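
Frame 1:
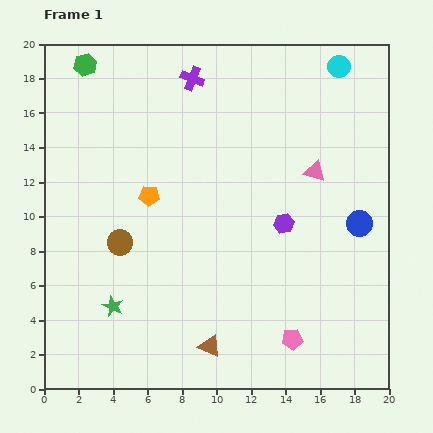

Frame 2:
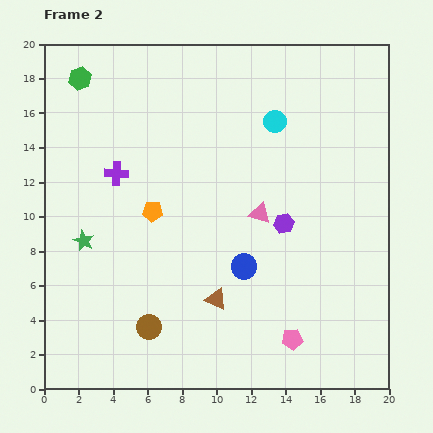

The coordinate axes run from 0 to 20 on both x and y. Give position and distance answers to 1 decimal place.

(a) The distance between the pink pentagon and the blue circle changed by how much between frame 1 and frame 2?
-2.8

Distance in frame 1: 7.8. Distance in frame 2: 5.0.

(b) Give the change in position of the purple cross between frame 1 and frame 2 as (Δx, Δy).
(-4.4, -5.5)

The purple cross was at (8.6, 18.0) in frame 1 and (4.2, 12.5) in frame 2.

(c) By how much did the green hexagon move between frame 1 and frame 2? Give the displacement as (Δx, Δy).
(-0.3, -0.8)

The green hexagon was at (2.4, 18.8) in frame 1 and (2.1, 18.0) in frame 2.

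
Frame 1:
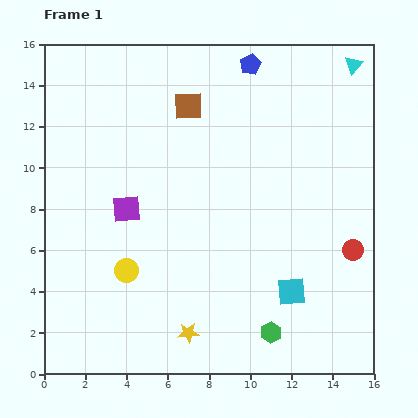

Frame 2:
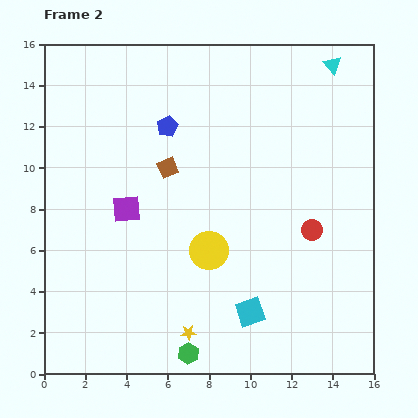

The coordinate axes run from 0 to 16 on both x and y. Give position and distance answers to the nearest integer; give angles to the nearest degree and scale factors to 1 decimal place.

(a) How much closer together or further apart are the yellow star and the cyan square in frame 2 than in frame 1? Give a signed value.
-2

Distance in frame 1: 5. Distance in frame 2: 3.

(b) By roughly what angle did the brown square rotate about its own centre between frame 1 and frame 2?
21° counter-clockwise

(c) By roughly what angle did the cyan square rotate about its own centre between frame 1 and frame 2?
16° counter-clockwise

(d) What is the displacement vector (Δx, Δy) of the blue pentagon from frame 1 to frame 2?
(-4, -3)

The blue pentagon was at (10, 15) in frame 1 and (6, 12) in frame 2.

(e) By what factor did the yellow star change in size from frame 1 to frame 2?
0.7×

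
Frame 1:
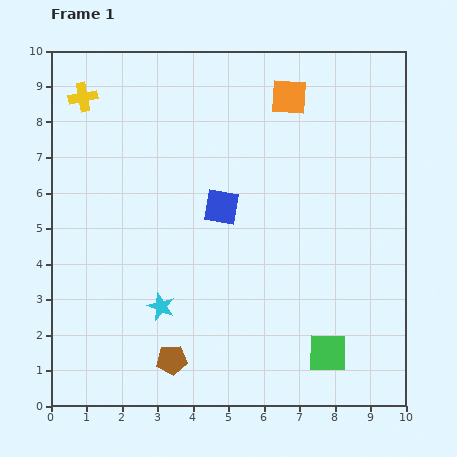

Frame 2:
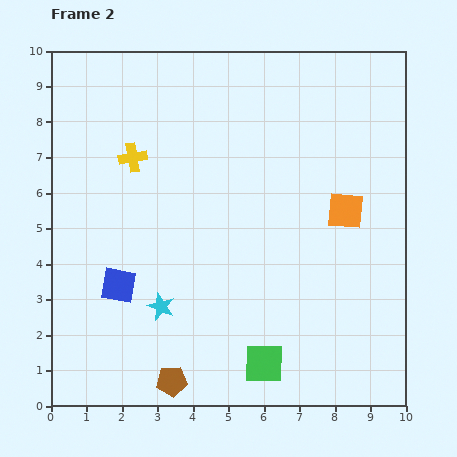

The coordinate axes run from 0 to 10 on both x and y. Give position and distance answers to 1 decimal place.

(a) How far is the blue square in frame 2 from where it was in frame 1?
3.6

The blue square moved from (4.8, 5.6) to (1.9, 3.4), a distance of √(2.9² + 2.2²) ≈ 3.6.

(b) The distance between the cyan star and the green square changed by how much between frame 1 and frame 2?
-1.6

Distance in frame 1: 4.9. Distance in frame 2: 3.3.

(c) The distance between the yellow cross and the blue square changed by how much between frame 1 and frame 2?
-1.4

Distance in frame 1: 5.0. Distance in frame 2: 3.6.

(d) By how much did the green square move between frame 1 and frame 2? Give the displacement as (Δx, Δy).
(-1.8, -0.3)

The green square was at (7.8, 1.5) in frame 1 and (6.0, 1.2) in frame 2.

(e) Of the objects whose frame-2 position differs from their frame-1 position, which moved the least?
the brown pentagon

(moved 0.6)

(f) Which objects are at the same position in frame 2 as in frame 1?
the cyan star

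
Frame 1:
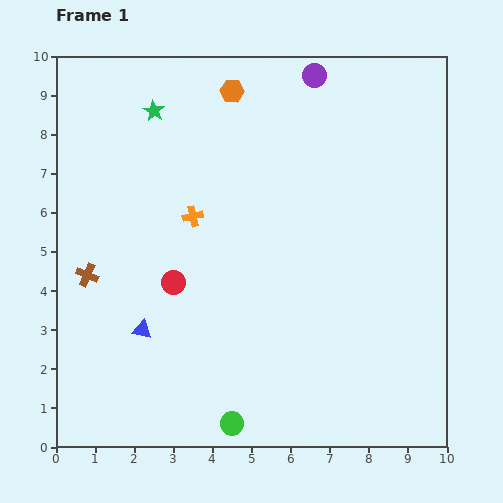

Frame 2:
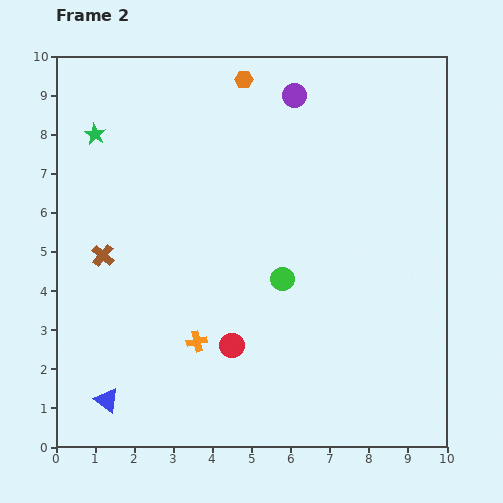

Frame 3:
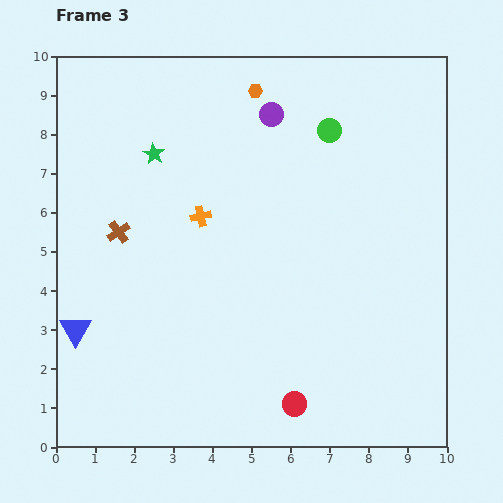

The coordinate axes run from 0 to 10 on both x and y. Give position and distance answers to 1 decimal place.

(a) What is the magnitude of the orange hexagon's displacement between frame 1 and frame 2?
0.4

The orange hexagon moved from (4.5, 9.1) to (4.8, 9.4), a distance of √(0.3² + 0.3²) ≈ 0.4.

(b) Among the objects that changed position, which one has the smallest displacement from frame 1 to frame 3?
the orange cross

(moved 0.2)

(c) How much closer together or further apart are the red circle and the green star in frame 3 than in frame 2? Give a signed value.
+0.9

Distance in frame 2: 6.4. Distance in frame 3: 7.3.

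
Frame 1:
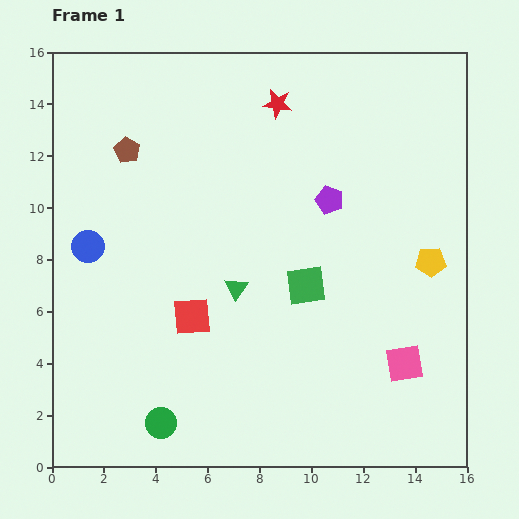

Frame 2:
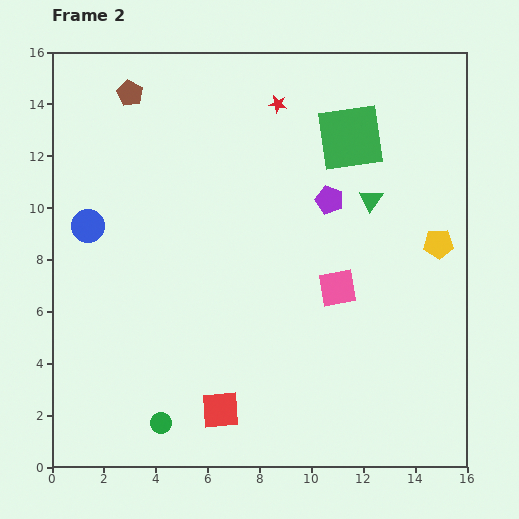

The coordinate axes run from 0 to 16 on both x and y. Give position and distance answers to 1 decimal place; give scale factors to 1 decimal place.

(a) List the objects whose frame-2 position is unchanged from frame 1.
the green circle, the purple pentagon, the red star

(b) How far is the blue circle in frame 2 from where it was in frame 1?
0.8

The blue circle moved from (1.4, 8.5) to (1.4, 9.3), a distance of √(0.0² + 0.8²) ≈ 0.8.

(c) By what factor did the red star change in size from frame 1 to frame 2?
0.6×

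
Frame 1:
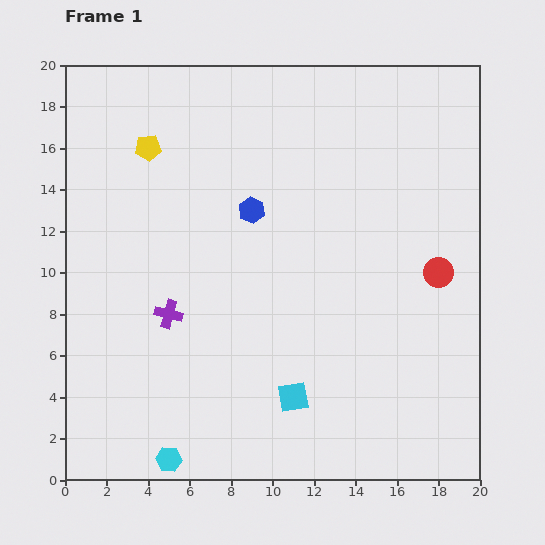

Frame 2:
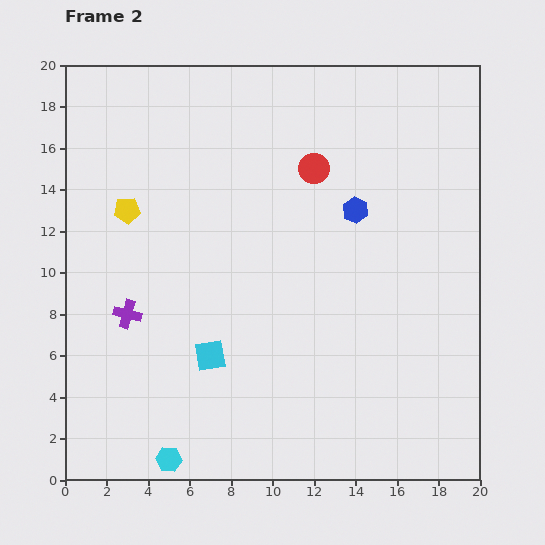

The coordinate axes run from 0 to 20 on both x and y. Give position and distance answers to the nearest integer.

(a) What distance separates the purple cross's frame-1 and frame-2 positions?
2

The purple cross moved from (5, 8) to (3, 8), a distance of √(2² + 0²) ≈ 2.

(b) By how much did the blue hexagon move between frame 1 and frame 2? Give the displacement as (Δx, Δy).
(5, 0)

The blue hexagon was at (9, 13) in frame 1 and (14, 13) in frame 2.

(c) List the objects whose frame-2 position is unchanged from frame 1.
the cyan hexagon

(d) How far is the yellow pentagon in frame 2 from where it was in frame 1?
3

The yellow pentagon moved from (4, 16) to (3, 13), a distance of √(1² + 3²) ≈ 3.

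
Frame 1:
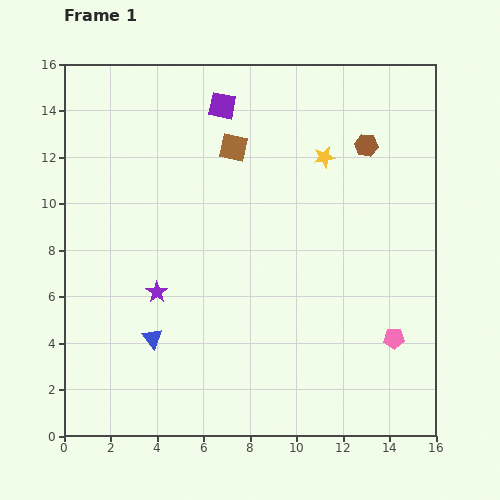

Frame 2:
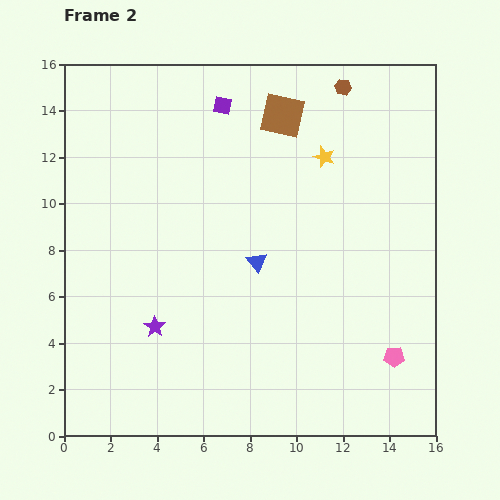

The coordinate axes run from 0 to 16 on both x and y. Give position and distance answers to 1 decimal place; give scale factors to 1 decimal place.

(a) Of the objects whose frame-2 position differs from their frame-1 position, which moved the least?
the pink pentagon

(moved 0.8)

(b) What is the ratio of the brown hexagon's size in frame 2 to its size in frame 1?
0.7×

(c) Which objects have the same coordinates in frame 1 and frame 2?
the purple square, the yellow star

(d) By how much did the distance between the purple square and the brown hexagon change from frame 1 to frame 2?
-1.1

Distance in frame 1: 6.4. Distance in frame 2: 5.3.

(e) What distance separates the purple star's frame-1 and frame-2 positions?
1.5

The purple star moved from (4.0, 6.2) to (3.9, 4.7), a distance of √(0.1² + 1.5²) ≈ 1.5.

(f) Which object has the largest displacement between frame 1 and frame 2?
the blue triangle

(moved 5.6; next 2.7)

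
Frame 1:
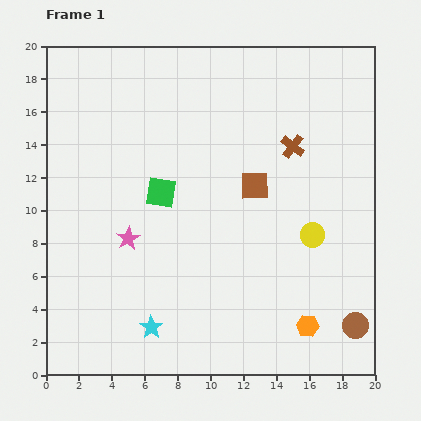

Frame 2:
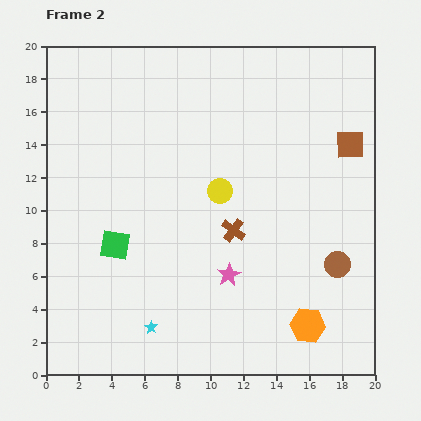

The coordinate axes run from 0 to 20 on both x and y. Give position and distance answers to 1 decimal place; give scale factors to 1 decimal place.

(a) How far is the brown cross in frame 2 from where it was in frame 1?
6.2

The brown cross moved from (15.0, 13.9) to (11.4, 8.8), a distance of √(3.6² + 5.1²) ≈ 6.2.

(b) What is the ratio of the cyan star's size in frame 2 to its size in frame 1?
0.6×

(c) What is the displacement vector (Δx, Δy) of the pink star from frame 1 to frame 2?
(6.1, -2.2)

The pink star was at (5.0, 8.3) in frame 1 and (11.1, 6.1) in frame 2.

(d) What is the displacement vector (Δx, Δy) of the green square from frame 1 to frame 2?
(-2.8, -3.2)

The green square was at (7.0, 11.1) in frame 1 and (4.2, 7.9) in frame 2.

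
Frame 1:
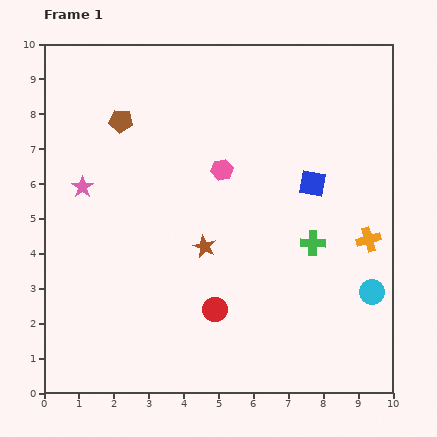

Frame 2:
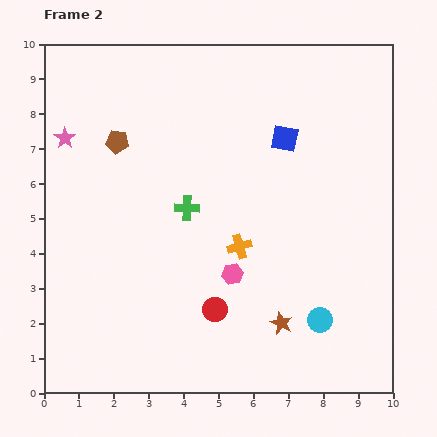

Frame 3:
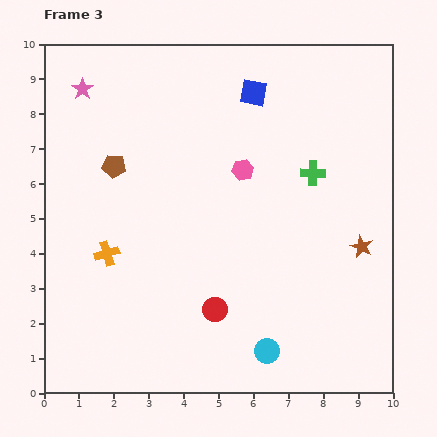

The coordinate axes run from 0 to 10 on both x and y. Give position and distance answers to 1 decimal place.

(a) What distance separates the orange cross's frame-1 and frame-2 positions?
3.7

The orange cross moved from (9.3, 4.4) to (5.6, 4.2), a distance of √(3.7² + 0.2²) ≈ 3.7.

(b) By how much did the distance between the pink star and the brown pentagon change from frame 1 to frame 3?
+0.2

Distance in frame 1: 2.2. Distance in frame 3: 2.4.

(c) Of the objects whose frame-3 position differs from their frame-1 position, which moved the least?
the pink hexagon

(moved 0.6)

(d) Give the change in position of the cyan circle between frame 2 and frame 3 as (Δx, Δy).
(-1.5, -0.9)

The cyan circle was at (7.9, 2.1) in frame 2 and (6.4, 1.2) in frame 3.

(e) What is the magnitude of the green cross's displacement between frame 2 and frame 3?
3.7

The green cross moved from (4.1, 5.3) to (7.7, 6.3), a distance of √(3.6² + 1.0²) ≈ 3.7.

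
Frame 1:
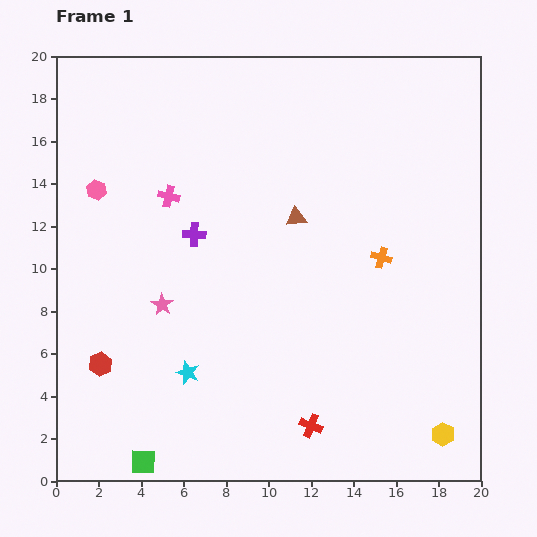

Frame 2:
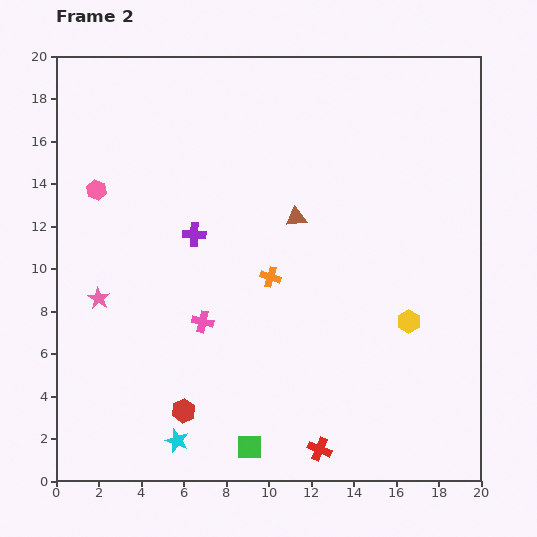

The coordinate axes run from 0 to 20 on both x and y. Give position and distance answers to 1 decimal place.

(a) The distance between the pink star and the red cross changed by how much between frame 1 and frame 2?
+3.6

Distance in frame 1: 9.0. Distance in frame 2: 12.6.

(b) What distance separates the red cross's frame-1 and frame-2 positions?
1.2

The red cross moved from (12.0, 2.6) to (12.4, 1.5), a distance of √(0.4² + 1.1²) ≈ 1.2.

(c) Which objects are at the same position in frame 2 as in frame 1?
the pink hexagon, the brown triangle, the purple cross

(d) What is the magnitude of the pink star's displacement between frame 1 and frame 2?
3.0

The pink star moved from (5.0, 8.3) to (2.0, 8.6), a distance of √(3.0² + 0.3²) ≈ 3.0.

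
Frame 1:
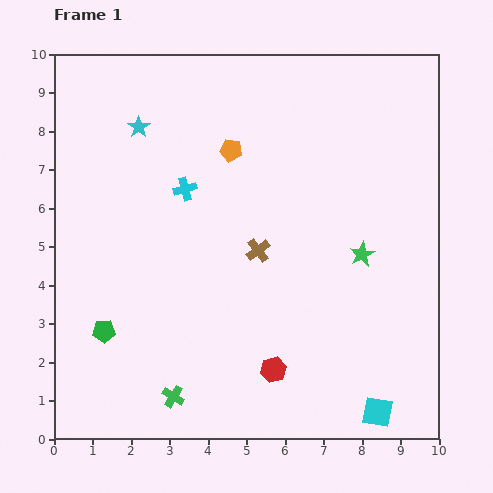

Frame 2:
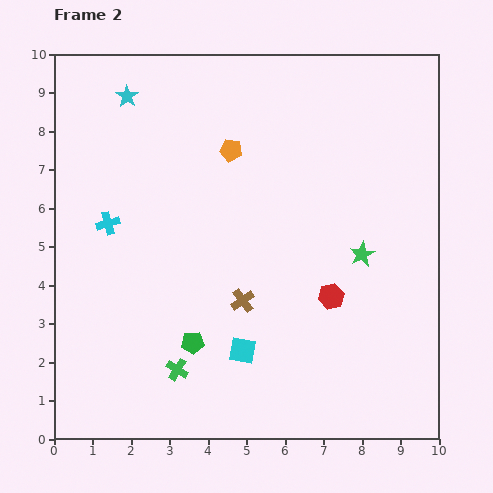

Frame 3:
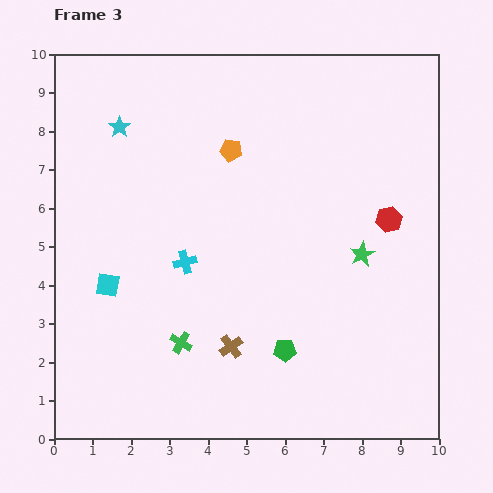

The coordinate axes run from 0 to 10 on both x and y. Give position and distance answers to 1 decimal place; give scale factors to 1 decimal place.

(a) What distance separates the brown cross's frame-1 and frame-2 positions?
1.4

The brown cross moved from (5.3, 4.9) to (4.9, 3.6), a distance of √(0.4² + 1.3²) ≈ 1.4.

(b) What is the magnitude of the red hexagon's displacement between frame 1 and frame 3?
4.9

The red hexagon moved from (5.7, 1.8) to (8.7, 5.7), a distance of √(3.0² + 3.9²) ≈ 4.9.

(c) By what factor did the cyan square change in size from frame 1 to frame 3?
0.8×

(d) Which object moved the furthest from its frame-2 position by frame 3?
the cyan square

(moved 3.9; next 2.5)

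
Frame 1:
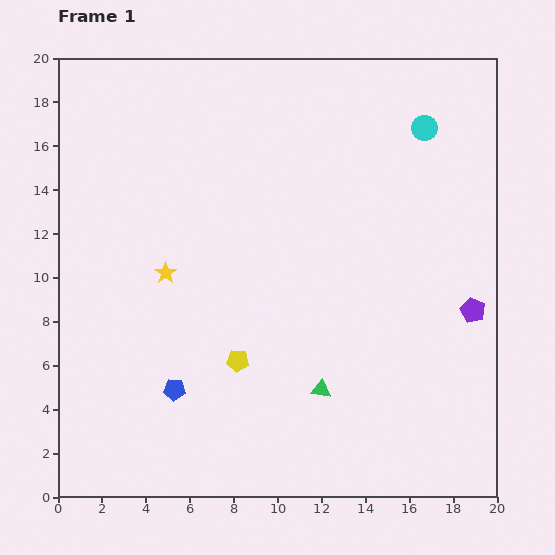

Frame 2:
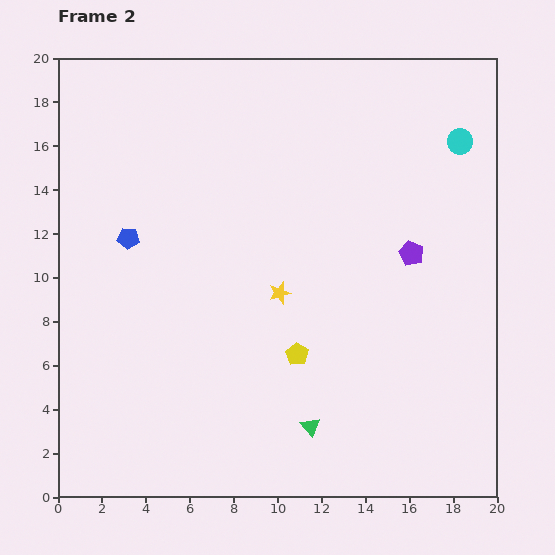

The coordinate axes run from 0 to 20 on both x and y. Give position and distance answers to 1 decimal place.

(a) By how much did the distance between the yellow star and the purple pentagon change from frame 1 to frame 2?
-7.8

Distance in frame 1: 14.1. Distance in frame 2: 6.3.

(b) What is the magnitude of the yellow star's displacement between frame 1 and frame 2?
5.3

The yellow star moved from (4.9, 10.2) to (10.1, 9.3), a distance of √(5.2² + 0.9²) ≈ 5.3.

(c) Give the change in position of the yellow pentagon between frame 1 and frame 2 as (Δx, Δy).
(2.7, 0.3)

The yellow pentagon was at (8.2, 6.2) in frame 1 and (10.9, 6.5) in frame 2.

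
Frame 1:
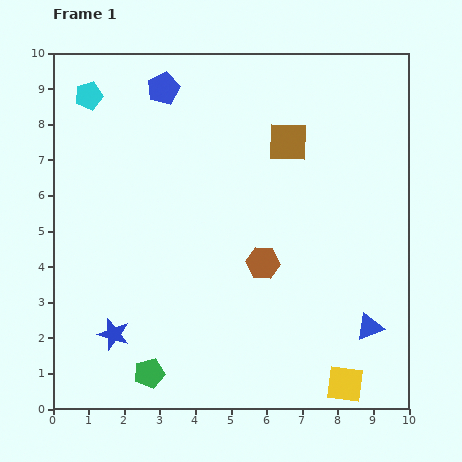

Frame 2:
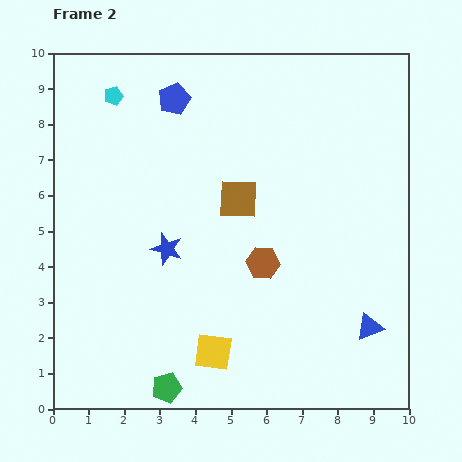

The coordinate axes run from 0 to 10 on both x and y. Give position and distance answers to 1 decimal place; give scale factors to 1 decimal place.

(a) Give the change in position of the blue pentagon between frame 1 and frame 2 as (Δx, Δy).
(0.3, -0.3)

The blue pentagon was at (3.1, 9.0) in frame 1 and (3.4, 8.7) in frame 2.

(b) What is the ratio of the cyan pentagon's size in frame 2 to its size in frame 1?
0.7×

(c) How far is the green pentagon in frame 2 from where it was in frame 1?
0.6

The green pentagon moved from (2.7, 1.0) to (3.2, 0.6), a distance of √(0.5² + 0.4²) ≈ 0.6.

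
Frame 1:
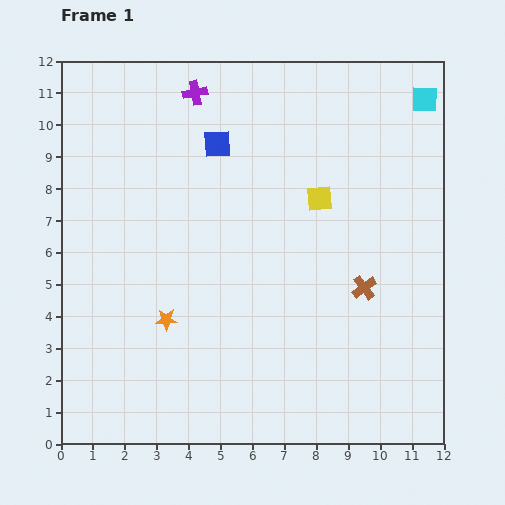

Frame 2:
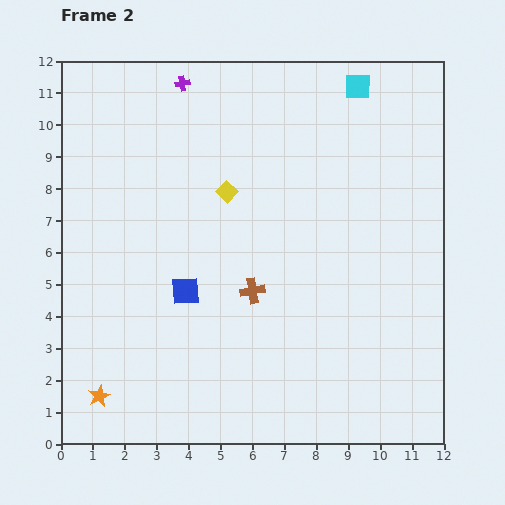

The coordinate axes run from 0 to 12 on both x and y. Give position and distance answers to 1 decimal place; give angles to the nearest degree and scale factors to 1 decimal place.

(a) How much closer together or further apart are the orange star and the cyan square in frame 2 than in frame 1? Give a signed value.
+2.0

Distance in frame 1: 10.6. Distance in frame 2: 12.6.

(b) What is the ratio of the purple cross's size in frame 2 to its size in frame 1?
0.6×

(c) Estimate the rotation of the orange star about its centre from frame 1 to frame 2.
25° counter-clockwise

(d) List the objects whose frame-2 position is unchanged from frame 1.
none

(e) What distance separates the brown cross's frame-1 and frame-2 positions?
3.5

The brown cross moved from (9.5, 4.9) to (6.0, 4.8), a distance of √(3.5² + 0.1²) ≈ 3.5.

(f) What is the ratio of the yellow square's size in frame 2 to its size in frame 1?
0.7×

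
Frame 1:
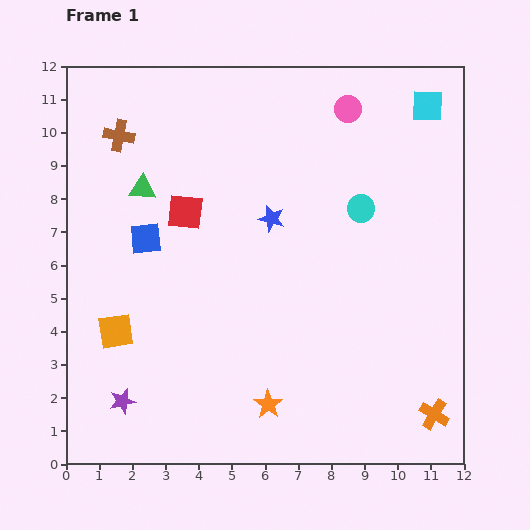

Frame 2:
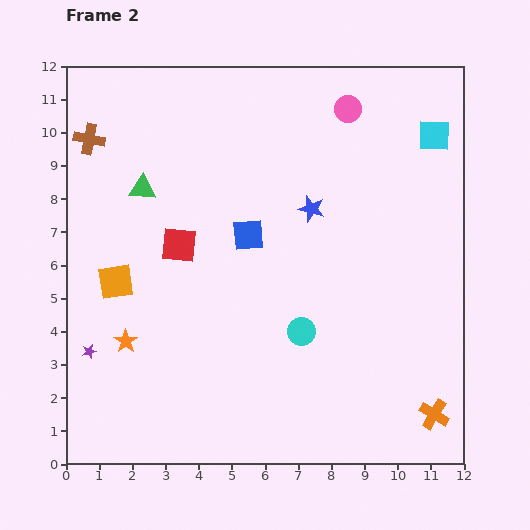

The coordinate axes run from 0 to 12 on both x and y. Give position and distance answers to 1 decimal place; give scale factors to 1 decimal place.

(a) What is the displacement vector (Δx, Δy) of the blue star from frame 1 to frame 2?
(1.2, 0.3)

The blue star was at (6.2, 7.4) in frame 1 and (7.4, 7.7) in frame 2.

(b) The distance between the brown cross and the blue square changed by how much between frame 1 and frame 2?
+2.4

Distance in frame 1: 3.2. Distance in frame 2: 5.6.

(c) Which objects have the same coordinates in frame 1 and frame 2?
the green triangle, the orange cross, the pink circle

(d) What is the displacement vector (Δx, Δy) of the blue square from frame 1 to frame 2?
(3.1, 0.1)

The blue square was at (2.4, 6.8) in frame 1 and (5.5, 6.9) in frame 2.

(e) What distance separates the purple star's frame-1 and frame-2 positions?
1.8

The purple star moved from (1.7, 1.9) to (0.7, 3.4), a distance of √(1.0² + 1.5²) ≈ 1.8.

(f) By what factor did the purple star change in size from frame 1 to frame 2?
0.6×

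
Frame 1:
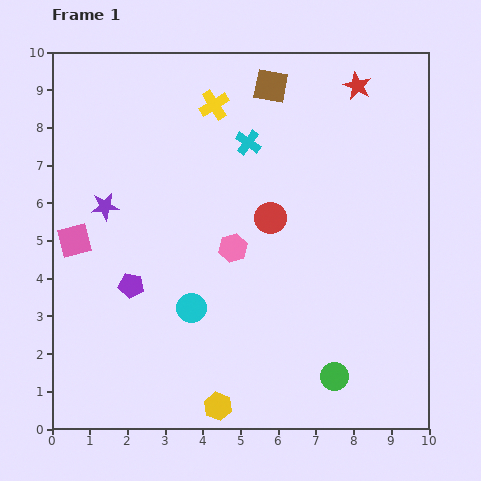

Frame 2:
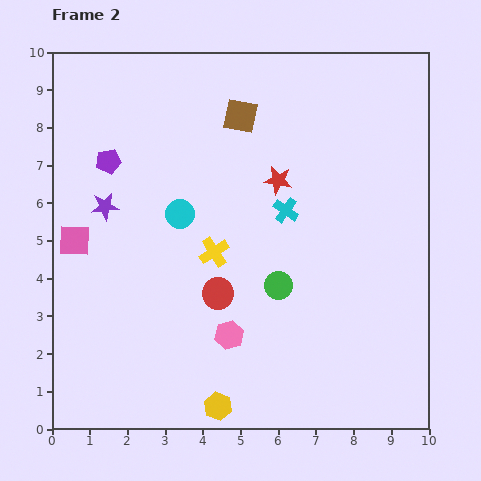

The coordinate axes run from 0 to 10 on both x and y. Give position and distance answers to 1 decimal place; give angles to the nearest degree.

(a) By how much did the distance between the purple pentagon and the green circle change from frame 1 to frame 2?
-0.3

Distance in frame 1: 5.9. Distance in frame 2: 5.6.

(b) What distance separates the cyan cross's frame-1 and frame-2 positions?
2.1

The cyan cross moved from (5.2, 7.6) to (6.2, 5.8), a distance of √(1.0² + 1.8²) ≈ 2.1.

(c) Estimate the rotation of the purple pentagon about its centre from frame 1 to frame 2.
20° counter-clockwise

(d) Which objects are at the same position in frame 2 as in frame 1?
the pink square, the purple star, the yellow hexagon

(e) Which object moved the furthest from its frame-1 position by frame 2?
the yellow cross

(moved 3.9; next 3.4)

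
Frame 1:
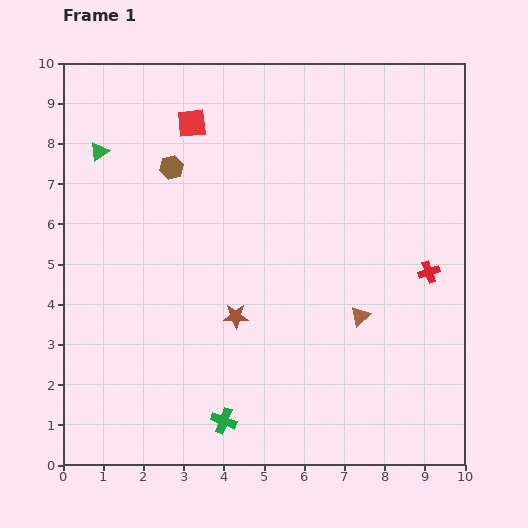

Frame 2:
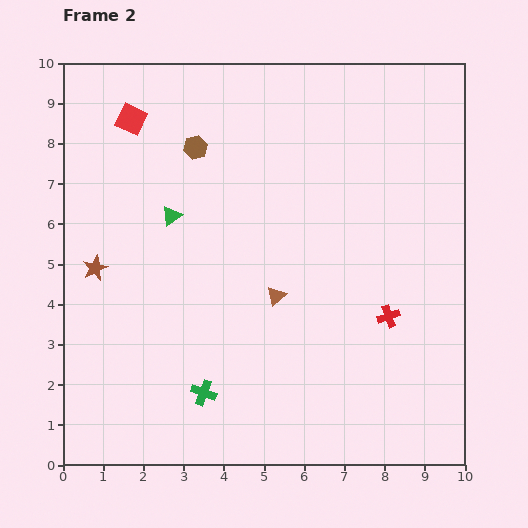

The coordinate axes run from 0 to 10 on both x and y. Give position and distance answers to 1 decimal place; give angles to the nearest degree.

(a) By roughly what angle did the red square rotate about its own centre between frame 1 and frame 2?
32° clockwise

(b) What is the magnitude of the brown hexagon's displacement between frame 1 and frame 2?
0.8

The brown hexagon moved from (2.7, 7.4) to (3.3, 7.9), a distance of √(0.6² + 0.5²) ≈ 0.8.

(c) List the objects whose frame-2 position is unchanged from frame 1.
none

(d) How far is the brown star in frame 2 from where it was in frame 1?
3.7

The brown star moved from (4.3, 3.7) to (0.8, 4.9), a distance of √(3.5² + 1.2²) ≈ 3.7.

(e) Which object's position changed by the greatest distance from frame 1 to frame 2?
the brown star

(moved 3.7; next 2.4)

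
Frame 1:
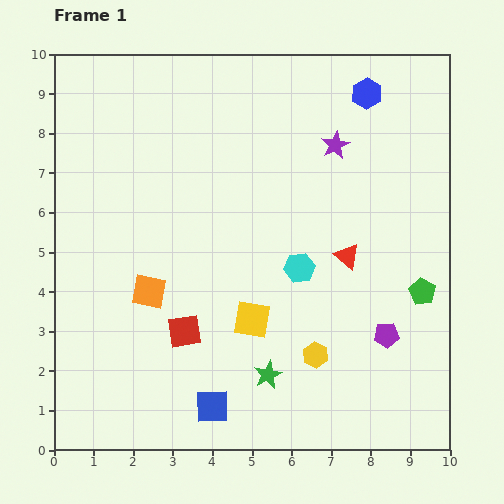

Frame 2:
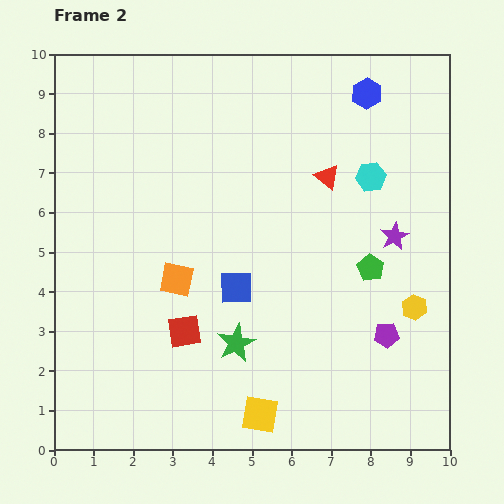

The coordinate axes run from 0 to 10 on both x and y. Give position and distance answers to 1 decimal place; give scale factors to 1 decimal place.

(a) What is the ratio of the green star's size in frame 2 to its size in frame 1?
1.4×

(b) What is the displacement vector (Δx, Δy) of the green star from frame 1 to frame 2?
(-0.8, 0.8)

The green star was at (5.4, 1.9) in frame 1 and (4.6, 2.7) in frame 2.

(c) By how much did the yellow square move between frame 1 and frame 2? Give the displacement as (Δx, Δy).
(0.2, -2.4)

The yellow square was at (5.0, 3.3) in frame 1 and (5.2, 0.9) in frame 2.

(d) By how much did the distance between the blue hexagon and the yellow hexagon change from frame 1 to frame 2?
-1.2

Distance in frame 1: 6.7. Distance in frame 2: 5.5.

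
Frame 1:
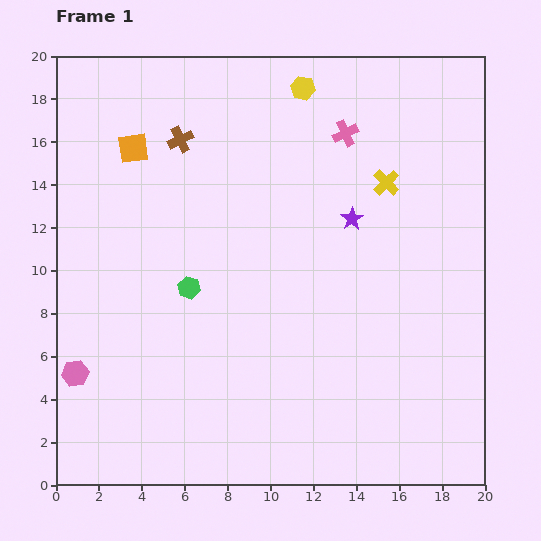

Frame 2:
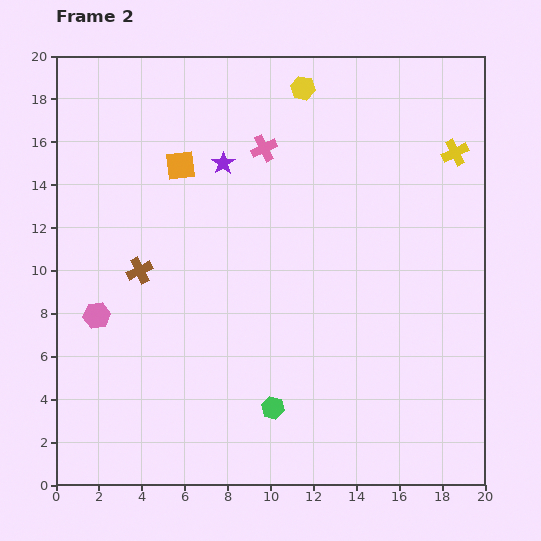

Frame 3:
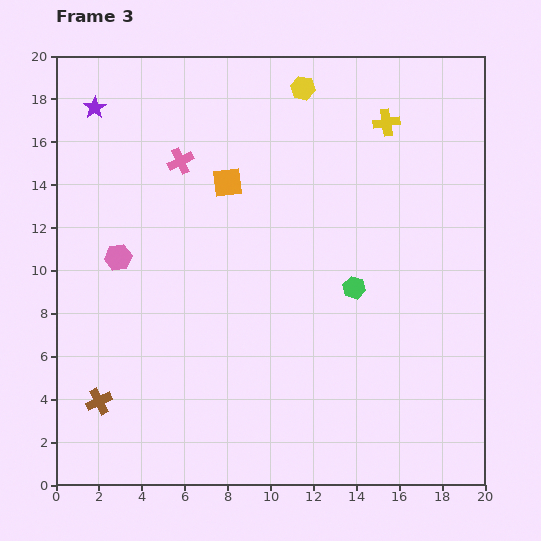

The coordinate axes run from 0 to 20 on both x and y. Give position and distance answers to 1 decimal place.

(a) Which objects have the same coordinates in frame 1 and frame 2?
the yellow hexagon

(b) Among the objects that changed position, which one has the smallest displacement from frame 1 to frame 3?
the yellow cross

(moved 2.8)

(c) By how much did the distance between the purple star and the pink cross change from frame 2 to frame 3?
+2.7

Distance in frame 2: 2.0. Distance in frame 3: 4.7.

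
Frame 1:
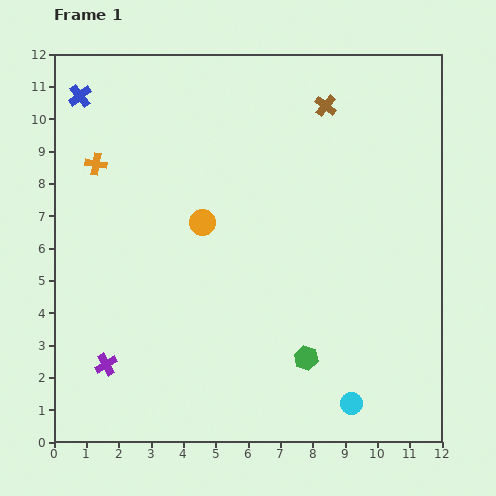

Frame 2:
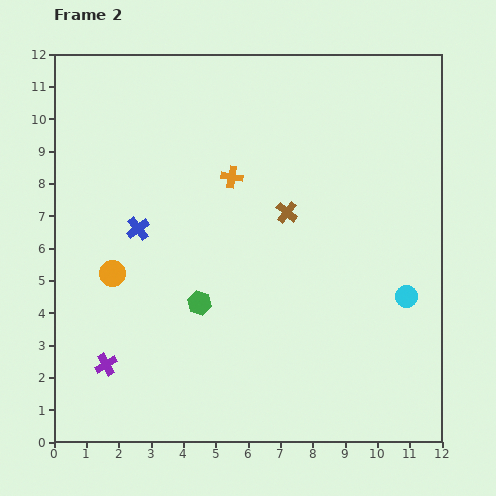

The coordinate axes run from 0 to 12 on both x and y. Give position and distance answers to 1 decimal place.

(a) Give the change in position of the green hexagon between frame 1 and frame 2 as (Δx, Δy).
(-3.3, 1.7)

The green hexagon was at (7.8, 2.6) in frame 1 and (4.5, 4.3) in frame 2.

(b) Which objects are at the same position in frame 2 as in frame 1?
the purple cross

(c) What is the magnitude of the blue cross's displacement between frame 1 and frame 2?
4.5

The blue cross moved from (0.8, 10.7) to (2.6, 6.6), a distance of √(1.8² + 4.1²) ≈ 4.5.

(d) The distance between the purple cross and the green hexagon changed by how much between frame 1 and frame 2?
-2.7

Distance in frame 1: 6.2. Distance in frame 2: 3.5.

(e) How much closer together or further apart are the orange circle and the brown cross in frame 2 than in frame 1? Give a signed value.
+0.5

Distance in frame 1: 5.2. Distance in frame 2: 5.7.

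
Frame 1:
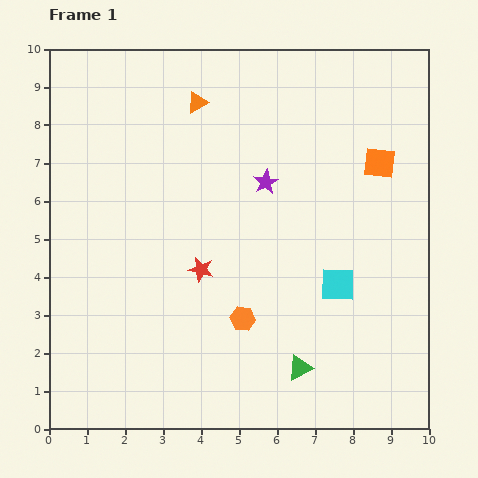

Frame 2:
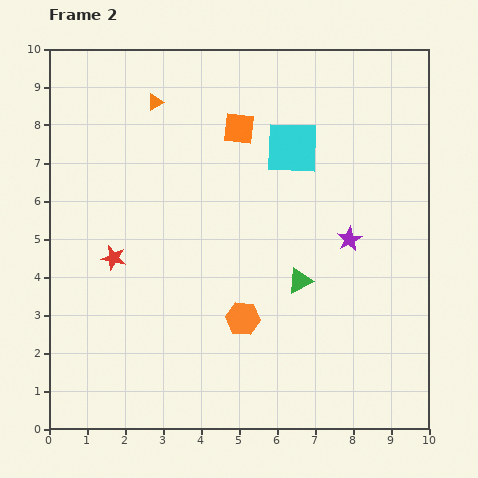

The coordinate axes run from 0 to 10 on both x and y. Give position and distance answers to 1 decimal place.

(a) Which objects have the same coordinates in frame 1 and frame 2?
the orange hexagon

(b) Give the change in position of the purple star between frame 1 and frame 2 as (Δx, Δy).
(2.2, -1.5)

The purple star was at (5.7, 6.5) in frame 1 and (7.9, 5.0) in frame 2.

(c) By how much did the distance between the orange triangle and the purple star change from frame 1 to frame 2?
+3.4

Distance in frame 1: 2.8. Distance in frame 2: 6.2.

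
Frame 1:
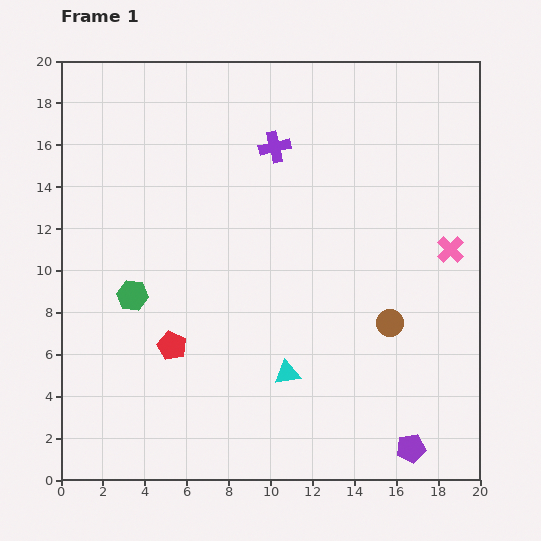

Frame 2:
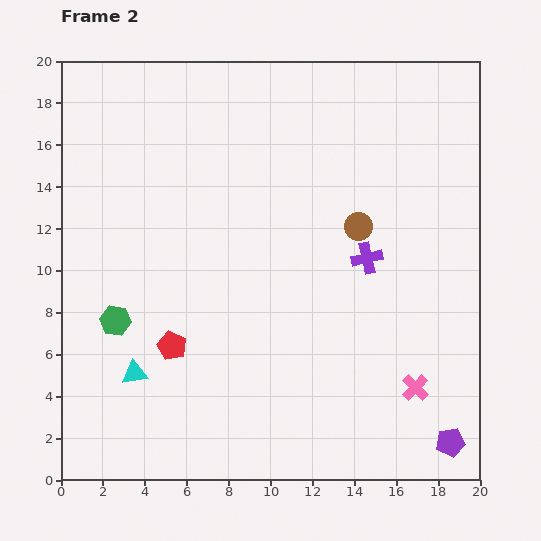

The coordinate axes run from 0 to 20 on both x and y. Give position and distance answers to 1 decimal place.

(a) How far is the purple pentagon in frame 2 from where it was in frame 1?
1.9

The purple pentagon moved from (16.7, 1.5) to (18.6, 1.8), a distance of √(1.9² + 0.3²) ≈ 1.9.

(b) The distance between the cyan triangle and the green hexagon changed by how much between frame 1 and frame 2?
-5.6

Distance in frame 1: 8.3. Distance in frame 2: 2.7.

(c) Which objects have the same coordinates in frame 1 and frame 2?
the red pentagon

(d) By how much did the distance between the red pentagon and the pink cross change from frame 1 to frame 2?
-2.3

Distance in frame 1: 14.1. Distance in frame 2: 11.8.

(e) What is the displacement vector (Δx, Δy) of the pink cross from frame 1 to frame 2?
(-1.7, -6.6)

The pink cross was at (18.6, 11.0) in frame 1 and (16.9, 4.4) in frame 2.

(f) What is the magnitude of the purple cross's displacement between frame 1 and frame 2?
6.9

The purple cross moved from (10.2, 15.9) to (14.6, 10.6), a distance of √(4.4² + 5.3²) ≈ 6.9.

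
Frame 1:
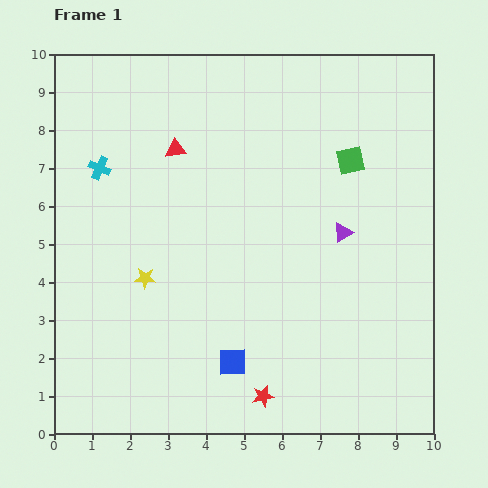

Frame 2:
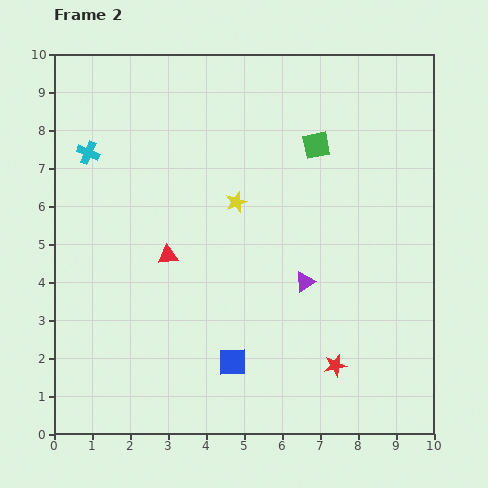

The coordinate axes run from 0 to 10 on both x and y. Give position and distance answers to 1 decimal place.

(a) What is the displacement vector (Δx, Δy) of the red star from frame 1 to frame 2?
(1.9, 0.8)

The red star was at (5.5, 1.0) in frame 1 and (7.4, 1.8) in frame 2.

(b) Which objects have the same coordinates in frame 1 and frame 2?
the blue square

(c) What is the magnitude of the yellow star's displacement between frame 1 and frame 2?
3.1

The yellow star moved from (2.4, 4.1) to (4.8, 6.1), a distance of √(2.4² + 2.0²) ≈ 3.1.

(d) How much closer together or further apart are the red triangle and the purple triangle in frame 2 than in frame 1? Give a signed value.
-1.2

Distance in frame 1: 4.9. Distance in frame 2: 3.7.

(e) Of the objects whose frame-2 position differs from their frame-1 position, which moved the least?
the cyan cross

(moved 0.5)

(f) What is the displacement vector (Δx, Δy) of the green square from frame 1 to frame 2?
(-0.9, 0.4)

The green square was at (7.8, 7.2) in frame 1 and (6.9, 7.6) in frame 2.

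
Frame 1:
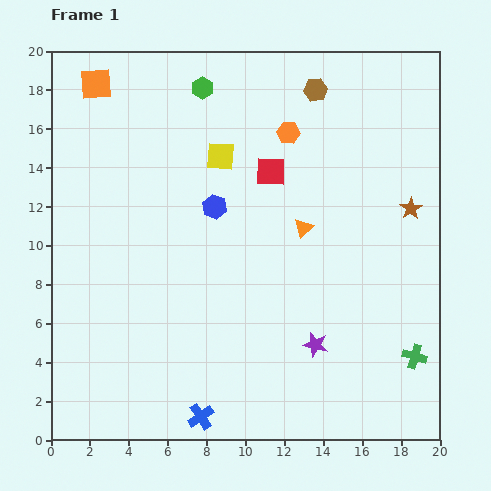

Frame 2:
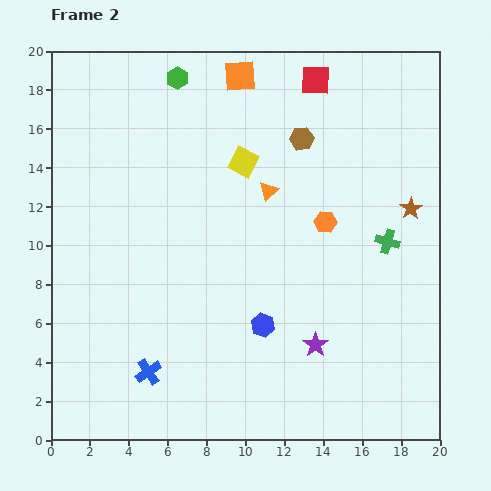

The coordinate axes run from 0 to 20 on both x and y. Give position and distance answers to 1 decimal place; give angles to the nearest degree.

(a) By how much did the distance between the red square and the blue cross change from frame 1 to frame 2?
+4.2

Distance in frame 1: 13.1. Distance in frame 2: 17.3.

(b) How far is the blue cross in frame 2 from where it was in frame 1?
3.5

The blue cross moved from (7.7, 1.2) to (5.0, 3.5), a distance of √(2.7² + 2.3²) ≈ 3.5.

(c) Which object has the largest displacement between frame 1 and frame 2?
the orange square

(moved 7.4; next 6.6)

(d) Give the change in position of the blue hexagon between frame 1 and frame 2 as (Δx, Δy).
(2.5, -6.1)

The blue hexagon was at (8.4, 12.0) in frame 1 and (10.9, 5.9) in frame 2.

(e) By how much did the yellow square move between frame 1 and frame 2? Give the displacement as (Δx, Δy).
(1.2, -0.3)

The yellow square was at (8.7, 14.6) in frame 1 and (9.9, 14.3) in frame 2.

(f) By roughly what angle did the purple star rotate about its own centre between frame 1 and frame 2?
22° clockwise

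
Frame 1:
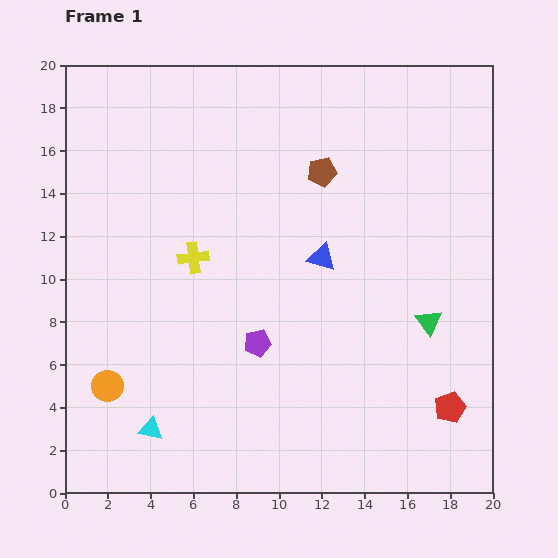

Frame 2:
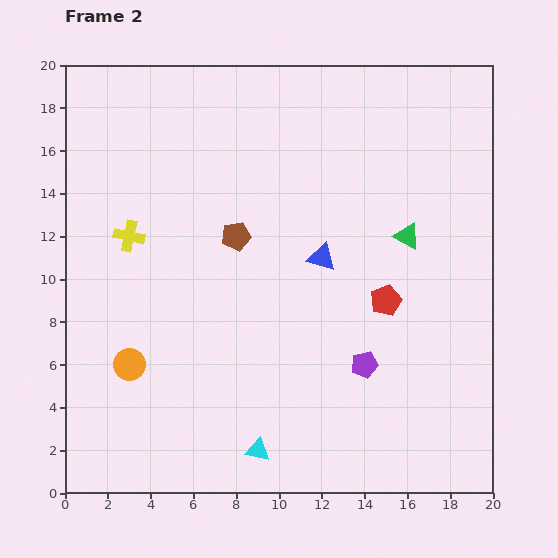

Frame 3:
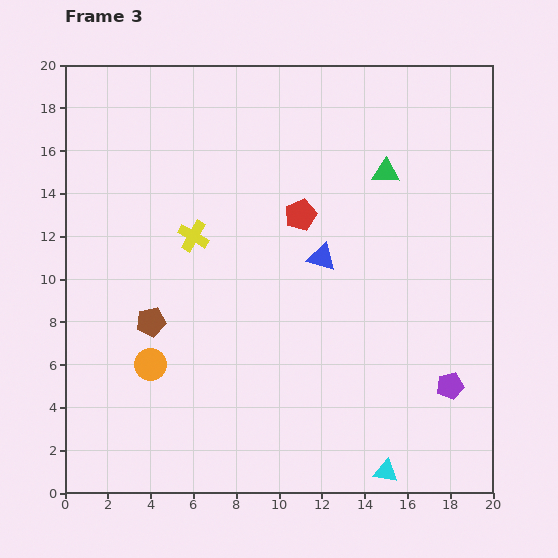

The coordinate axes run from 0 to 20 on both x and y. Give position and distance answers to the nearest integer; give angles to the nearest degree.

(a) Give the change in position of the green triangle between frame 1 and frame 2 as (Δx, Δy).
(-1, 4)

The green triangle was at (17, 8) in frame 1 and (16, 12) in frame 2.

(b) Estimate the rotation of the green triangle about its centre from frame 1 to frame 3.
52° counter-clockwise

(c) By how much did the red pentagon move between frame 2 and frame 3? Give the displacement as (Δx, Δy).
(-4, 4)

The red pentagon was at (15, 9) in frame 2 and (11, 13) in frame 3.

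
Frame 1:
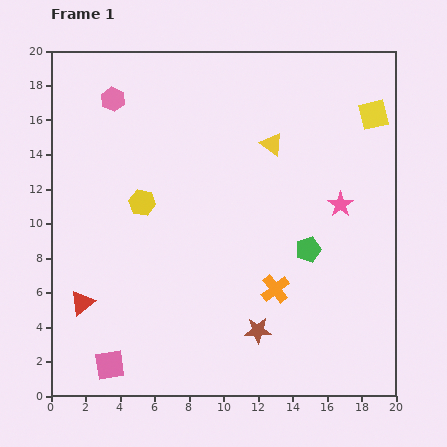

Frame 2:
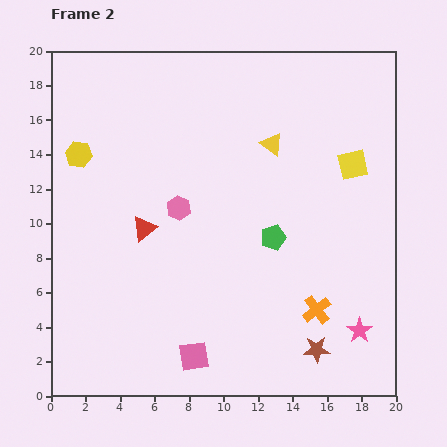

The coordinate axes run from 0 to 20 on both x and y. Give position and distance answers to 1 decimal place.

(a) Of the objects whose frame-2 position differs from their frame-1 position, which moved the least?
the green pentagon

(moved 2.1)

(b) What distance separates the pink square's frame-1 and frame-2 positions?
4.9

The pink square moved from (3.4, 1.8) to (8.3, 2.3), a distance of √(4.9² + 0.5²) ≈ 4.9.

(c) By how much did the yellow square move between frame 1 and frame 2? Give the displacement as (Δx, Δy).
(-1.2, -2.9)

The yellow square was at (18.7, 16.3) in frame 1 and (17.5, 13.4) in frame 2.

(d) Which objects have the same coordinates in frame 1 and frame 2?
the yellow triangle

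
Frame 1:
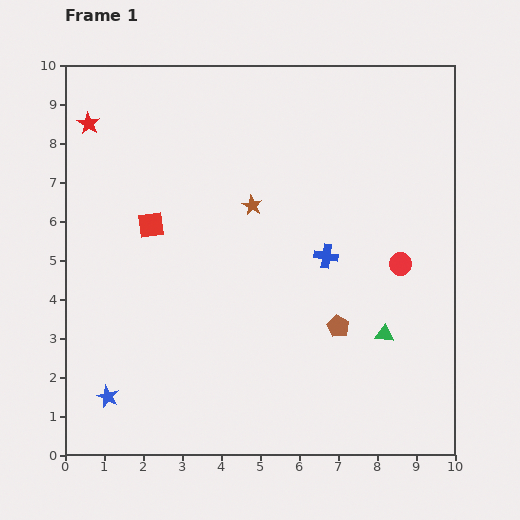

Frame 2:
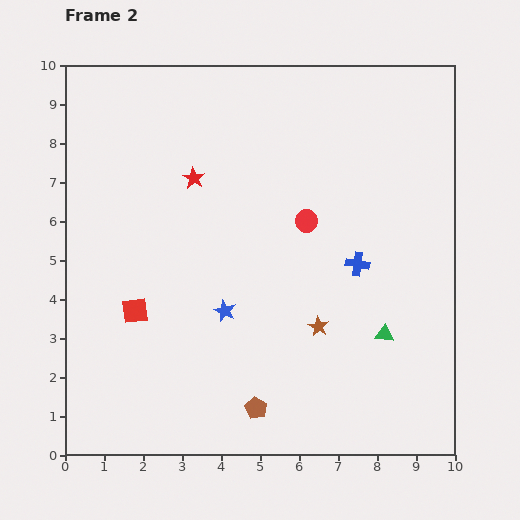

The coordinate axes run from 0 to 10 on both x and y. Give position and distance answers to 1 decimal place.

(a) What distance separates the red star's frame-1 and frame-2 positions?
3.0

The red star moved from (0.6, 8.5) to (3.3, 7.1), a distance of √(2.7² + 1.4²) ≈ 3.0.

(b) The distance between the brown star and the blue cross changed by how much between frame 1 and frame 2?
-0.4

Distance in frame 1: 2.3. Distance in frame 2: 1.9.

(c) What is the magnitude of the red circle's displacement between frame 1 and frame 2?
2.6

The red circle moved from (8.6, 4.9) to (6.2, 6.0), a distance of √(2.4² + 1.1²) ≈ 2.6.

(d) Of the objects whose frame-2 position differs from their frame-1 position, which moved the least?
the blue cross

(moved 0.8)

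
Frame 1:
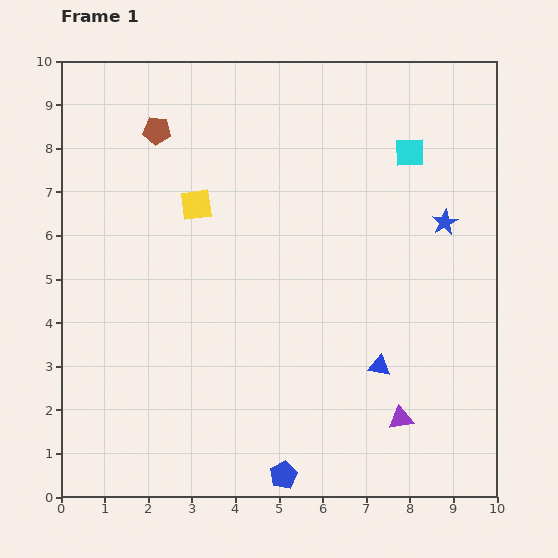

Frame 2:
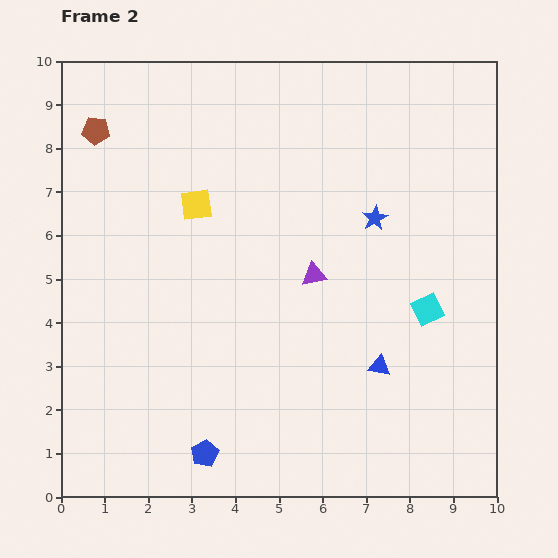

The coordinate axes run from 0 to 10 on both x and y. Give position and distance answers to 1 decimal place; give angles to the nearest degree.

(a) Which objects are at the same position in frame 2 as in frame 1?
the yellow square, the blue triangle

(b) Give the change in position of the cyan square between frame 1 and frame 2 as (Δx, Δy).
(0.4, -3.6)

The cyan square was at (8.0, 7.9) in frame 1 and (8.4, 4.3) in frame 2.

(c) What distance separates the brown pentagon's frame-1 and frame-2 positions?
1.4

The brown pentagon moved from (2.2, 8.4) to (0.8, 8.4), a distance of √(1.4² + 0.0²) ≈ 1.4.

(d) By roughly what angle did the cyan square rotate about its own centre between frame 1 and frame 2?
24° counter-clockwise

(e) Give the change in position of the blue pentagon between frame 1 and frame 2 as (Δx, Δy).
(-1.8, 0.5)

The blue pentagon was at (5.1, 0.5) in frame 1 and (3.3, 1.0) in frame 2.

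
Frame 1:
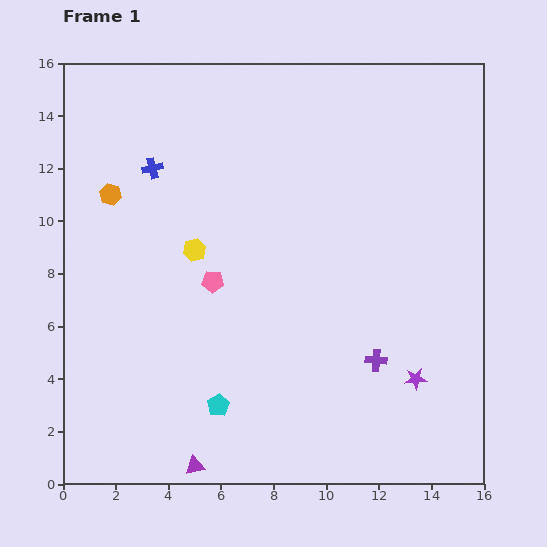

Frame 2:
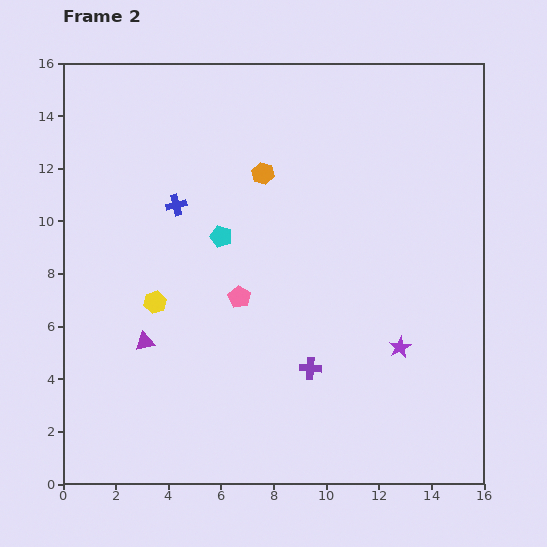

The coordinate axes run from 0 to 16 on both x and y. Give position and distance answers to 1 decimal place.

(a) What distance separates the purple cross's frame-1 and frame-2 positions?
2.5

The purple cross moved from (11.9, 4.7) to (9.4, 4.4), a distance of √(2.5² + 0.3²) ≈ 2.5.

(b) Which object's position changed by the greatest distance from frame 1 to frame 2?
the cyan pentagon

(moved 6.4; next 5.9)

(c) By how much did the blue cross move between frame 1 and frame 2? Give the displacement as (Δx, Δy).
(0.9, -1.4)

The blue cross was at (3.4, 12.0) in frame 1 and (4.3, 10.6) in frame 2.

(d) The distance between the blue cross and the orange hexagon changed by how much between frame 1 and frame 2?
+1.6

Distance in frame 1: 1.9. Distance in frame 2: 3.5.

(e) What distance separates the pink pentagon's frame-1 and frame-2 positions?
1.2

The pink pentagon moved from (5.7, 7.7) to (6.7, 7.1), a distance of √(1.0² + 0.6²) ≈ 1.2.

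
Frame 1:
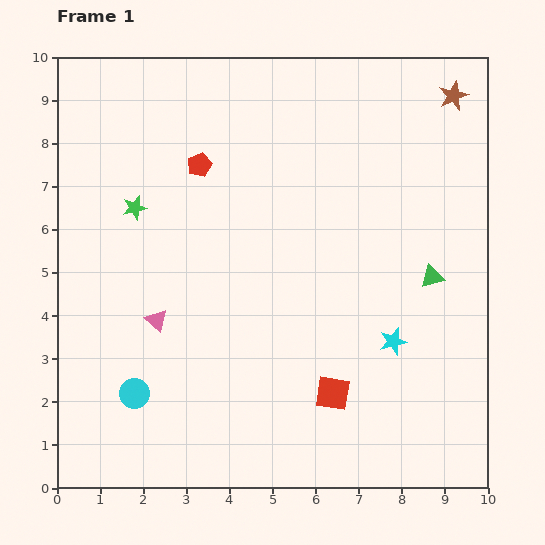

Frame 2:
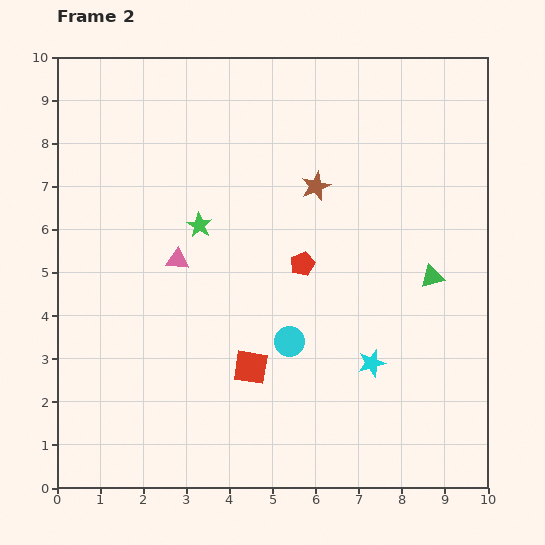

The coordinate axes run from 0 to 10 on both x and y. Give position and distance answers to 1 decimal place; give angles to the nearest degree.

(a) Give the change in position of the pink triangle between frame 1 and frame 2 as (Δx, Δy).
(0.5, 1.4)

The pink triangle was at (2.3, 3.9) in frame 1 and (2.8, 5.3) in frame 2.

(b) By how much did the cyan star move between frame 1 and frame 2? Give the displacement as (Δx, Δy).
(-0.5, -0.5)

The cyan star was at (7.8, 3.4) in frame 1 and (7.3, 2.9) in frame 2.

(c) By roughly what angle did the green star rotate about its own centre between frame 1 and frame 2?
27° counter-clockwise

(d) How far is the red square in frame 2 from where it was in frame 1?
2.0

The red square moved from (6.4, 2.2) to (4.5, 2.8), a distance of √(1.9² + 0.6²) ≈ 2.0.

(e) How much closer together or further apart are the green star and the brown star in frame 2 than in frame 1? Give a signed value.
-5.0

Distance in frame 1: 7.8. Distance in frame 2: 2.8.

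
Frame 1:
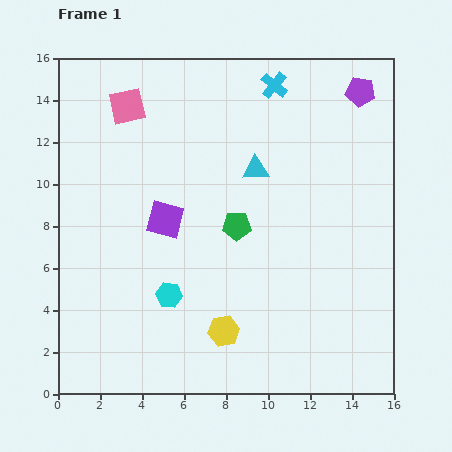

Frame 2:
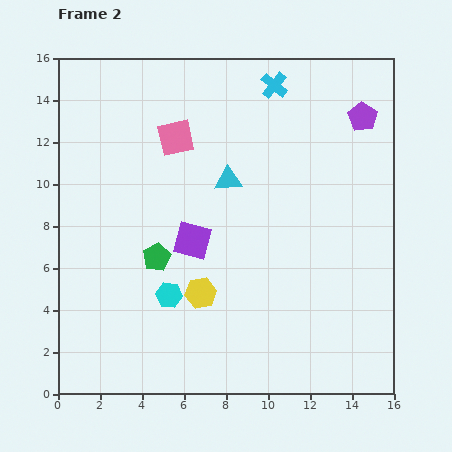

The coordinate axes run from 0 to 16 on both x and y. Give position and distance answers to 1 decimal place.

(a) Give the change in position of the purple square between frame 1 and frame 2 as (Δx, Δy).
(1.3, -1.0)

The purple square was at (5.1, 8.3) in frame 1 and (6.4, 7.3) in frame 2.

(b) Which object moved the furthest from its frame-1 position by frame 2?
the green pentagon

(moved 4.1; next 2.7)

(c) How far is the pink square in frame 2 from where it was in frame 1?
2.7

The pink square moved from (3.3, 13.7) to (5.6, 12.2), a distance of √(2.3² + 1.5²) ≈ 2.7.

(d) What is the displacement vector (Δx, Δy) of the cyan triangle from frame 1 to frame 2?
(-1.3, -0.5)

The cyan triangle was at (9.4, 10.7) in frame 1 and (8.1, 10.2) in frame 2.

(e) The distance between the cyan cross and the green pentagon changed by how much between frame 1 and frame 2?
+3.0

Distance in frame 1: 6.9. Distance in frame 2: 9.9.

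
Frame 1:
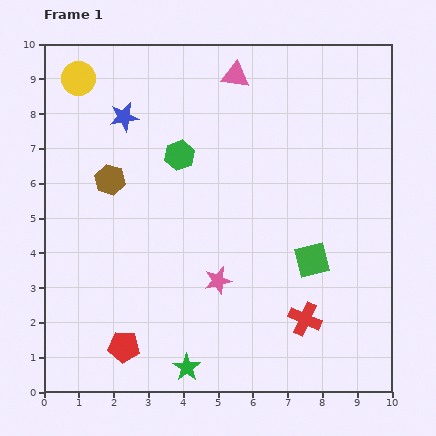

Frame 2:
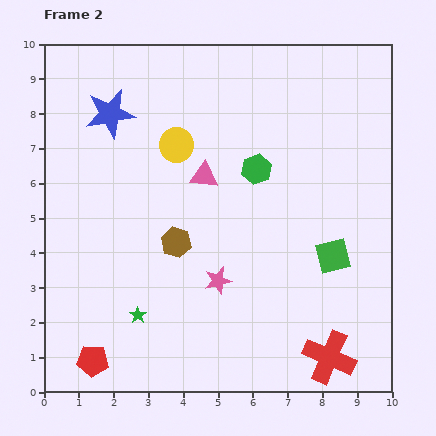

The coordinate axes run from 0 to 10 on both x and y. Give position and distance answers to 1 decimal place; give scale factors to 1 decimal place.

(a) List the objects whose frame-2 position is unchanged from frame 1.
the pink star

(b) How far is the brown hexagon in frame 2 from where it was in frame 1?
2.6

The brown hexagon moved from (1.9, 6.1) to (3.8, 4.3), a distance of √(1.9² + 1.8²) ≈ 2.6.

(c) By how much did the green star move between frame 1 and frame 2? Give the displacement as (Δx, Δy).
(-1.4, 1.5)

The green star was at (4.1, 0.7) in frame 1 and (2.7, 2.2) in frame 2.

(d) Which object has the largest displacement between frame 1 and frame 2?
the yellow circle

(moved 3.4; next 3.0)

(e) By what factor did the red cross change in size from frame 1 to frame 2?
1.6×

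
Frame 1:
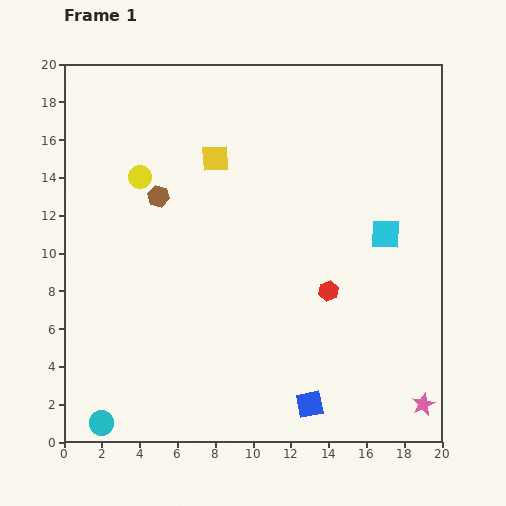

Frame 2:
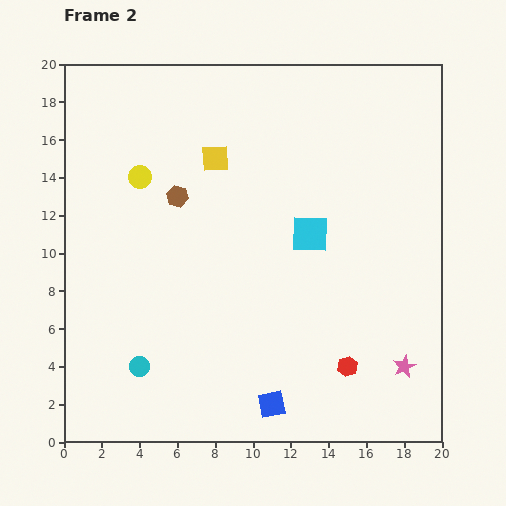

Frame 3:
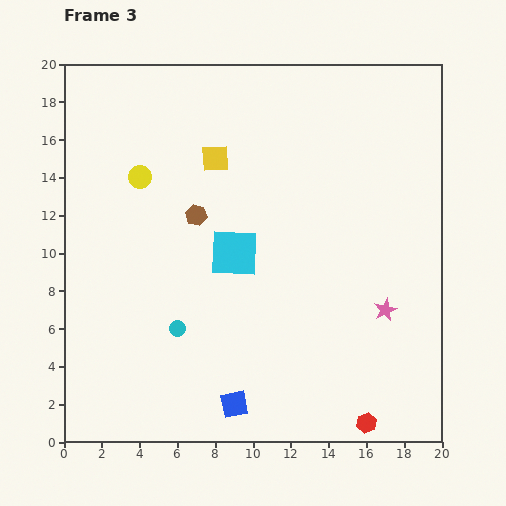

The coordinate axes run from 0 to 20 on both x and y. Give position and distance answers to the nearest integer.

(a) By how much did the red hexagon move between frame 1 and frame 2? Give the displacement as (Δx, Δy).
(1, -4)

The red hexagon was at (14, 8) in frame 1 and (15, 4) in frame 2.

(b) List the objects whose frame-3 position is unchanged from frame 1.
the yellow circle, the yellow square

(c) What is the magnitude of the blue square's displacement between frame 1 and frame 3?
4

The blue square moved from (13, 2) to (9, 2), a distance of √(4² + 0²) ≈ 4.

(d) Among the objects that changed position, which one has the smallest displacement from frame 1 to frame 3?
the brown hexagon

(moved 2)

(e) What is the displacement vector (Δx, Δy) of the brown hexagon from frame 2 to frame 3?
(1, -1)

The brown hexagon was at (6, 13) in frame 2 and (7, 12) in frame 3.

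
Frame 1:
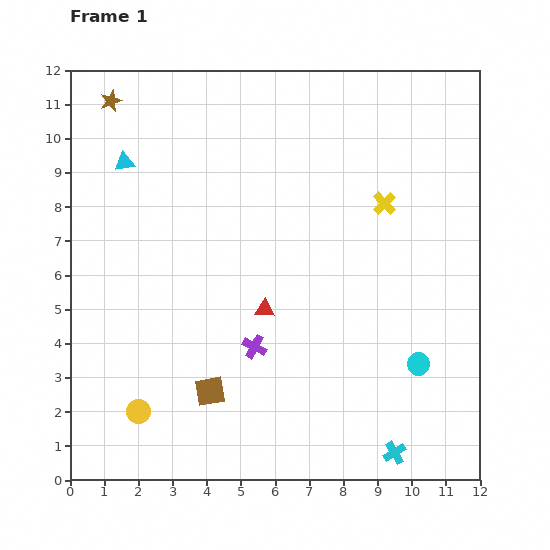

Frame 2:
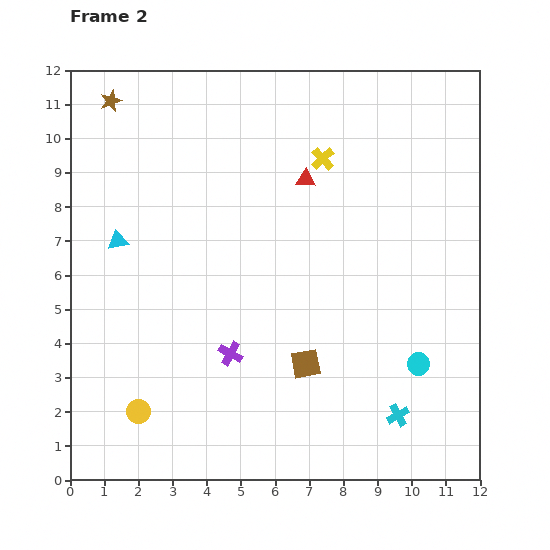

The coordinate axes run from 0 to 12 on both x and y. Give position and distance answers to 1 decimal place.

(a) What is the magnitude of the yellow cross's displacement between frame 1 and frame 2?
2.2

The yellow cross moved from (9.2, 8.1) to (7.4, 9.4), a distance of √(1.8² + 1.3²) ≈ 2.2.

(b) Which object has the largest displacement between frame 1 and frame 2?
the red triangle

(moved 4.0; next 2.9)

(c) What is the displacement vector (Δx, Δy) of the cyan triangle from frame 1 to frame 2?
(-0.2, -2.3)

The cyan triangle was at (1.6, 9.3) in frame 1 and (1.4, 7.0) in frame 2.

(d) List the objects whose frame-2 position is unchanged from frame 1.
the yellow circle, the brown star, the cyan circle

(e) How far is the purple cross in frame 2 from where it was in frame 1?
0.7

The purple cross moved from (5.4, 3.9) to (4.7, 3.7), a distance of √(0.7² + 0.2²) ≈ 0.7.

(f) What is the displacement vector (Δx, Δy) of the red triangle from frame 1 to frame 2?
(1.2, 3.8)

The red triangle was at (5.7, 5.0) in frame 1 and (6.9, 8.8) in frame 2.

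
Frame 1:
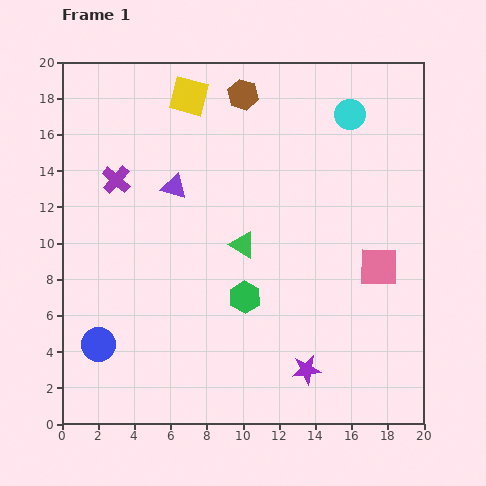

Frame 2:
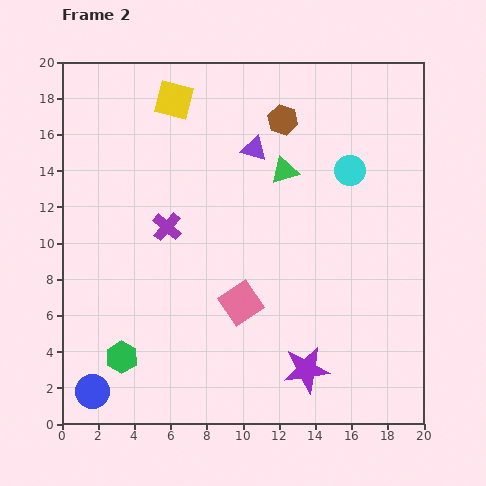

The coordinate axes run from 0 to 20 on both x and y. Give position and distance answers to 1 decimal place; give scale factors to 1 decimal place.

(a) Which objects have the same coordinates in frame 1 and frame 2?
the purple star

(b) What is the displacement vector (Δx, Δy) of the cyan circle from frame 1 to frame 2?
(0.0, -3.1)

The cyan circle was at (15.9, 17.1) in frame 1 and (15.9, 14.0) in frame 2.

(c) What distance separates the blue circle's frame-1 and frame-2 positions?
2.6

The blue circle moved from (2.0, 4.4) to (1.7, 1.8), a distance of √(0.3² + 2.6²) ≈ 2.6.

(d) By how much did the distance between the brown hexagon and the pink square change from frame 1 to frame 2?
-1.7

Distance in frame 1: 12.1. Distance in frame 2: 10.4.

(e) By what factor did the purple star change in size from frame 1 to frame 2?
1.6×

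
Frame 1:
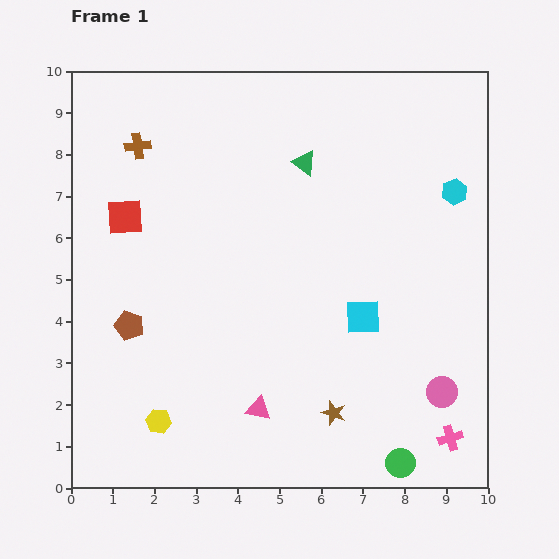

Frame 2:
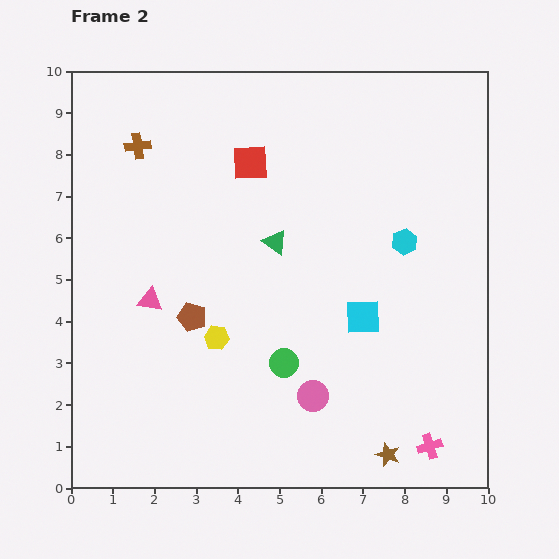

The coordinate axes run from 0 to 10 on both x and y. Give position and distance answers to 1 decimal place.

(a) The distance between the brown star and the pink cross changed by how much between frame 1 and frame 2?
-1.9

Distance in frame 1: 2.9. Distance in frame 2: 1.0.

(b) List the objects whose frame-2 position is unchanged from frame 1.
the cyan square, the brown cross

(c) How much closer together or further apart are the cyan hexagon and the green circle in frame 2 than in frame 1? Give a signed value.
-2.5

Distance in frame 1: 6.6. Distance in frame 2: 4.1.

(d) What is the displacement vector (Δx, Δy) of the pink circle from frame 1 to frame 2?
(-3.1, -0.1)

The pink circle was at (8.9, 2.3) in frame 1 and (5.8, 2.2) in frame 2.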